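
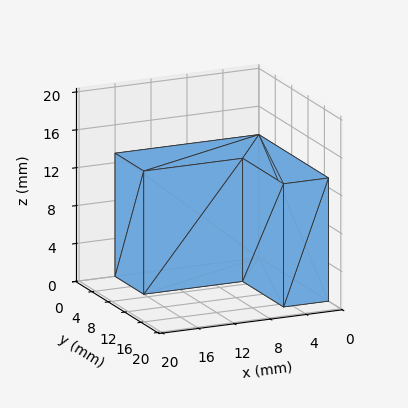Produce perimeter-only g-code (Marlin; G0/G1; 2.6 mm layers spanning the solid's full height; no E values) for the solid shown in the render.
Reading the render: the shape is an L-shaped prism: outer 16 × 17 mm, arm thicknesses ≈ 7 mm (horizontal) and 5 mm (vertical), extruded 13 mm in z (dimensions read to the nearest mm from the axis ticks). For the g-code, the solid's height is divided into equal slices at the stated Δz and each level perimeter traced with G1 moves after a G0 lift.

; perimeter-only toolpath
G21 ; units = mm
G90 ; absolute positioning
G28 ; home
; layer 1
G0 Z2.6
G0 X0.0 Y0.0
G1 X16.0 Y0.0
G1 X16.0 Y7.0
G1 X5.0 Y7.0
G1 X5.0 Y17.0
G1 X0.0 Y17.0
G1 X0.0 Y0.0
; layer 2
G0 Z5.2
G0 X0.0 Y0.0
G1 X16.0 Y0.0
G1 X16.0 Y7.0
G1 X5.0 Y7.0
G1 X5.0 Y17.0
G1 X0.0 Y17.0
G1 X0.0 Y0.0
; layer 3
G0 Z7.8
G0 X0.0 Y0.0
G1 X16.0 Y0.0
G1 X16.0 Y7.0
G1 X5.0 Y7.0
G1 X5.0 Y17.0
G1 X0.0 Y17.0
G1 X0.0 Y0.0
; layer 4
G0 Z10.4
G0 X0.0 Y0.0
G1 X16.0 Y0.0
G1 X16.0 Y7.0
G1 X5.0 Y7.0
G1 X5.0 Y17.0
G1 X0.0 Y17.0
G1 X0.0 Y0.0
; layer 5
G0 Z13.0
G0 X0.0 Y0.0
G1 X16.0 Y0.0
G1 X16.0 Y7.0
G1 X5.0 Y7.0
G1 X5.0 Y17.0
G1 X0.0 Y17.0
G1 X0.0 Y0.0
M2 ; end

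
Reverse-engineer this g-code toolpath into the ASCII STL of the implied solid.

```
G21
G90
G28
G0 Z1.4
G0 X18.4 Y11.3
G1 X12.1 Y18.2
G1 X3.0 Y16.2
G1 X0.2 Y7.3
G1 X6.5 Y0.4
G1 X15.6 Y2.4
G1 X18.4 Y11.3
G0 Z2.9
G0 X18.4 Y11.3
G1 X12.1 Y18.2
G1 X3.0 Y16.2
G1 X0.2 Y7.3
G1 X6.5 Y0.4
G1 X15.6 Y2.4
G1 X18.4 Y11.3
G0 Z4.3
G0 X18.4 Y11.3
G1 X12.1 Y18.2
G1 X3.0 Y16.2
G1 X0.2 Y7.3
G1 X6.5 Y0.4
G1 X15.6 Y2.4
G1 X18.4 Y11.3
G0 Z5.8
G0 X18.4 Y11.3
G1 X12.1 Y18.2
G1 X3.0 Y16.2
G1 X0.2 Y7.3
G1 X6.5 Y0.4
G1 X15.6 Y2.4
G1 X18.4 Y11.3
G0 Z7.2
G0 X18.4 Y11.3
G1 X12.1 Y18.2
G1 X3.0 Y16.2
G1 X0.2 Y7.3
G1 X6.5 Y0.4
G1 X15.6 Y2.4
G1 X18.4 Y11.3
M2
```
solid part
  facet normal 0.0000 0.0000 -1.0000
    outer loop
      vertex 3.0 16.2 0.0
      vertex 12.1 18.2 0.0
      vertex 18.4 11.3 0.0
    endloop
  endfacet
  facet normal 0.0000 0.0000 -1.0000
    outer loop
      vertex 0.2 7.3 0.0
      vertex 3.0 16.2 0.0
      vertex 18.4 11.3 0.0
    endloop
  endfacet
  facet normal 0.0000 0.0000 -1.0000
    outer loop
      vertex 6.5 0.4 0.0
      vertex 0.2 7.3 0.0
      vertex 18.4 11.3 0.0
    endloop
  endfacet
  facet normal 0.0000 0.0000 -1.0000
    outer loop
      vertex 15.6 2.4 0.0
      vertex 6.5 0.4 0.0
      vertex 18.4 11.3 0.0
    endloop
  endfacet
  facet normal 0.0000 0.0000 1.0000
    outer loop
      vertex 18.4 11.3 7.2
      vertex 12.1 18.2 7.2
      vertex 3.0 16.2 7.2
    endloop
  endfacet
  facet normal 0.0000 0.0000 1.0000
    outer loop
      vertex 18.4 11.3 7.2
      vertex 3.0 16.2 7.2
      vertex 0.2 7.3 7.2
    endloop
  endfacet
  facet normal 0.0000 0.0000 1.0000
    outer loop
      vertex 18.4 11.3 7.2
      vertex 0.2 7.3 7.2
      vertex 6.5 0.4 7.2
    endloop
  endfacet
  facet normal 0.0000 0.0000 1.0000
    outer loop
      vertex 18.4 11.3 7.2
      vertex 6.5 0.4 7.2
      vertex 15.6 2.4 7.2
    endloop
  endfacet
  facet normal 0.7385 0.6743 0.0000
    outer loop
      vertex 18.4 11.3 0.0
      vertex 12.1 18.2 0.0
      vertex 12.1 18.2 7.2
    endloop
  endfacet
  facet normal 0.7385 0.6743 0.0000
    outer loop
      vertex 18.4 11.3 0.0
      vertex 12.1 18.2 7.2
      vertex 18.4 11.3 7.2
    endloop
  endfacet
  facet normal -0.2147 0.9767 0.0000
    outer loop
      vertex 12.1 18.2 0.0
      vertex 3.0 16.2 0.0
      vertex 3.0 16.2 7.2
    endloop
  endfacet
  facet normal -0.2147 0.9767 0.0000
    outer loop
      vertex 12.1 18.2 0.0
      vertex 3.0 16.2 7.2
      vertex 12.1 18.2 7.2
    endloop
  endfacet
  facet normal -0.9539 0.3001 0.0000
    outer loop
      vertex 3.0 16.2 0.0
      vertex 0.2 7.3 0.0
      vertex 0.2 7.3 7.2
    endloop
  endfacet
  facet normal -0.9539 0.3001 0.0000
    outer loop
      vertex 3.0 16.2 0.0
      vertex 0.2 7.3 7.2
      vertex 3.0 16.2 7.2
    endloop
  endfacet
  facet normal -0.7385 -0.6743 0.0000
    outer loop
      vertex 0.2 7.3 0.0
      vertex 6.5 0.4 0.0
      vertex 6.5 0.4 7.2
    endloop
  endfacet
  facet normal -0.7385 -0.6743 0.0000
    outer loop
      vertex 0.2 7.3 0.0
      vertex 6.5 0.4 7.2
      vertex 0.2 7.3 7.2
    endloop
  endfacet
  facet normal 0.2147 -0.9767 0.0000
    outer loop
      vertex 6.5 0.4 0.0
      vertex 15.6 2.4 0.0
      vertex 15.6 2.4 7.2
    endloop
  endfacet
  facet normal 0.2147 -0.9767 0.0000
    outer loop
      vertex 6.5 0.4 0.0
      vertex 15.6 2.4 7.2
      vertex 6.5 0.4 7.2
    endloop
  endfacet
  facet normal 0.9539 -0.3001 0.0000
    outer loop
      vertex 15.6 2.4 0.0
      vertex 18.4 11.3 0.0
      vertex 18.4 11.3 7.2
    endloop
  endfacet
  facet normal 0.9539 -0.3001 0.0000
    outer loop
      vertex 15.6 2.4 0.0
      vertex 18.4 11.3 7.2
      vertex 15.6 2.4 7.2
    endloop
  endfacet
endsolid part

The G0 Z moves step by Δz≈1.4 mm. Every layer's G1 loop is the same polygon, so the solid is a straight extrusion of it from z=0 to z≈7.2. Closing with flat bottom and top caps and triangulating gives 20 facets — a regular 6-sided prism (a cylinder approximated with 6 flat sides), circumscribed radius ≈ 9.3 mm, height ≈ 7.2 mm.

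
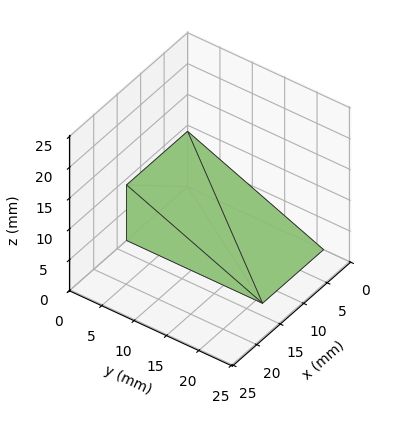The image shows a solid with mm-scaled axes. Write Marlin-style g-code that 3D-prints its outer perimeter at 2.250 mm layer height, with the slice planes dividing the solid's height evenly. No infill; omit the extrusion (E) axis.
Reading the render: the shape is a wedge (ramp): 13 × 21 mm base, rising to 9 mm along the y=0 edge and sloping linearly to z=0 at y=21 (dimensions read to the nearest mm from the axis ticks). For the g-code, the solid's height is divided into equal slices at the stated Δz and each level perimeter traced with G1 moves after a G0 lift.

; perimeter-only toolpath
G21 ; units = mm
G90 ; absolute positioning
G28 ; home
; layer 1
G0 Z2.250
G0 X0.000 Y0.000
G1 X13.000 Y0.000
G1 X13.000 Y15.750
G1 X0.000 Y15.750
G1 X0.000 Y0.000
; layer 2
G0 Z4.500
G0 X0.000 Y0.000
G1 X13.000 Y0.000
G1 X13.000 Y10.500
G1 X0.000 Y10.500
G1 X0.000 Y0.000
; layer 3
G0 Z6.750
G0 X0.000 Y0.000
G1 X13.000 Y0.000
G1 X13.000 Y5.250
G1 X0.000 Y5.250
G1 X0.000 Y0.000
M2 ; end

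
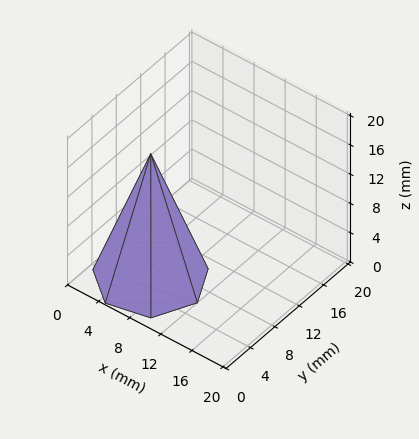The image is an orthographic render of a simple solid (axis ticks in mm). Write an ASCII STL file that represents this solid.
Reading the render: the shape is a regular 7-sided pyramid, base circumscribed radius ≈ 6 mm, apex at z ≈ 17 mm (dimensions read to the nearest mm from the axis ticks). For the STL, each face is triangulated and given an outward normal.

solid part
  facet normal 0.0000 0.0000 -1.0000
    outer loop
      vertex 4.7 11.8 0.0
      vertex 9.7 10.7 0.0
      vertex 12.0 6.0 0.0
    endloop
  endfacet
  facet normal 0.0000 0.0000 -1.0000
    outer loop
      vertex 0.6 8.6 0.0
      vertex 4.7 11.8 0.0
      vertex 12.0 6.0 0.0
    endloop
  endfacet
  facet normal 0.0000 0.0000 -1.0000
    outer loop
      vertex 0.6 3.4 0.0
      vertex 0.6 8.6 0.0
      vertex 12.0 6.0 0.0
    endloop
  endfacet
  facet normal 0.0000 0.0000 -1.0000
    outer loop
      vertex 4.7 0.2 0.0
      vertex 0.6 3.4 0.0
      vertex 12.0 6.0 0.0
    endloop
  endfacet
  facet normal 0.0000 0.0000 -1.0000
    outer loop
      vertex 9.7 1.3 0.0
      vertex 4.7 0.2 0.0
      vertex 12.0 6.0 0.0
    endloop
  endfacet
  facet normal 0.8562 0.4190 0.3022
    outer loop
      vertex 12.0 6.0 0.0
      vertex 9.7 10.7 0.0
      vertex 6.0 6.0 17.0
    endloop
  endfacet
  facet normal 0.2048 0.9310 0.3020
    outer loop
      vertex 9.7 10.7 0.0
      vertex 4.7 11.8 0.0
      vertex 6.0 6.0 17.0
    endloop
  endfacet
  facet normal -0.5867 0.7517 0.3013
    outer loop
      vertex 4.7 11.8 0.0
      vertex 0.6 8.6 0.0
      vertex 6.0 6.0 17.0
    endloop
  endfacet
  facet normal -0.9531 0.0000 0.3027
    outer loop
      vertex 0.6 8.6 0.0
      vertex 0.6 3.4 0.0
      vertex 6.0 6.0 17.0
    endloop
  endfacet
  facet normal -0.5867 -0.7517 0.3013
    outer loop
      vertex 0.6 3.4 0.0
      vertex 4.7 0.2 0.0
      vertex 6.0 6.0 17.0
    endloop
  endfacet
  facet normal 0.2048 -0.9310 0.3020
    outer loop
      vertex 4.7 0.2 0.0
      vertex 9.7 1.3 0.0
      vertex 6.0 6.0 17.0
    endloop
  endfacet
  facet normal 0.8562 -0.4190 0.3022
    outer loop
      vertex 9.7 1.3 0.0
      vertex 12.0 6.0 0.0
      vertex 6.0 6.0 17.0
    endloop
  endfacet
endsolid part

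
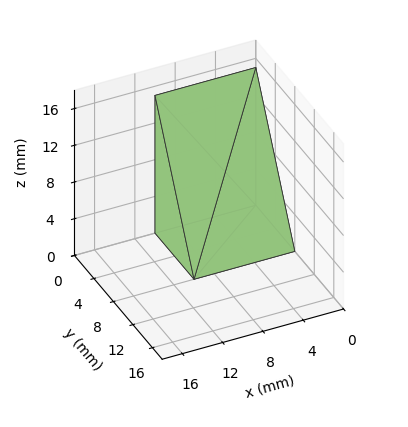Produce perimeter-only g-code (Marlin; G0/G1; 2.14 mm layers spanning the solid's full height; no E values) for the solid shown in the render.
Reading the render: the shape is a wedge (ramp): 10 × 8 mm base, rising to 15 mm along the y=0 edge and sloping linearly to z=0 at y=8 (dimensions read to the nearest mm from the axis ticks). For the g-code, the solid's height is divided into equal slices at the stated Δz and each level perimeter traced with G1 moves after a G0 lift.

; perimeter-only toolpath
G21 ; units = mm
G90 ; absolute positioning
G28 ; home
; layer 1
G0 Z2.14
G0 X0.00 Y0.00
G1 X10.00 Y0.00
G1 X10.00 Y6.86
G1 X0.00 Y6.86
G1 X0.00 Y0.00
; layer 2
G0 Z4.29
G0 X0.00 Y0.00
G1 X10.00 Y0.00
G1 X10.00 Y5.71
G1 X0.00 Y5.71
G1 X0.00 Y0.00
; layer 3
G0 Z6.43
G0 X0.00 Y0.00
G1 X10.00 Y0.00
G1 X10.00 Y4.57
G1 X0.00 Y4.57
G1 X0.00 Y0.00
; layer 4
G0 Z8.57
G0 X0.00 Y0.00
G1 X10.00 Y0.00
G1 X10.00 Y3.43
G1 X0.00 Y3.43
G1 X0.00 Y0.00
; layer 5
G0 Z10.71
G0 X0.00 Y0.00
G1 X10.00 Y0.00
G1 X10.00 Y2.29
G1 X0.00 Y2.29
G1 X0.00 Y0.00
; layer 6
G0 Z12.86
G0 X0.00 Y0.00
G1 X10.00 Y0.00
G1 X10.00 Y1.14
G1 X0.00 Y1.14
G1 X0.00 Y0.00
M2 ; end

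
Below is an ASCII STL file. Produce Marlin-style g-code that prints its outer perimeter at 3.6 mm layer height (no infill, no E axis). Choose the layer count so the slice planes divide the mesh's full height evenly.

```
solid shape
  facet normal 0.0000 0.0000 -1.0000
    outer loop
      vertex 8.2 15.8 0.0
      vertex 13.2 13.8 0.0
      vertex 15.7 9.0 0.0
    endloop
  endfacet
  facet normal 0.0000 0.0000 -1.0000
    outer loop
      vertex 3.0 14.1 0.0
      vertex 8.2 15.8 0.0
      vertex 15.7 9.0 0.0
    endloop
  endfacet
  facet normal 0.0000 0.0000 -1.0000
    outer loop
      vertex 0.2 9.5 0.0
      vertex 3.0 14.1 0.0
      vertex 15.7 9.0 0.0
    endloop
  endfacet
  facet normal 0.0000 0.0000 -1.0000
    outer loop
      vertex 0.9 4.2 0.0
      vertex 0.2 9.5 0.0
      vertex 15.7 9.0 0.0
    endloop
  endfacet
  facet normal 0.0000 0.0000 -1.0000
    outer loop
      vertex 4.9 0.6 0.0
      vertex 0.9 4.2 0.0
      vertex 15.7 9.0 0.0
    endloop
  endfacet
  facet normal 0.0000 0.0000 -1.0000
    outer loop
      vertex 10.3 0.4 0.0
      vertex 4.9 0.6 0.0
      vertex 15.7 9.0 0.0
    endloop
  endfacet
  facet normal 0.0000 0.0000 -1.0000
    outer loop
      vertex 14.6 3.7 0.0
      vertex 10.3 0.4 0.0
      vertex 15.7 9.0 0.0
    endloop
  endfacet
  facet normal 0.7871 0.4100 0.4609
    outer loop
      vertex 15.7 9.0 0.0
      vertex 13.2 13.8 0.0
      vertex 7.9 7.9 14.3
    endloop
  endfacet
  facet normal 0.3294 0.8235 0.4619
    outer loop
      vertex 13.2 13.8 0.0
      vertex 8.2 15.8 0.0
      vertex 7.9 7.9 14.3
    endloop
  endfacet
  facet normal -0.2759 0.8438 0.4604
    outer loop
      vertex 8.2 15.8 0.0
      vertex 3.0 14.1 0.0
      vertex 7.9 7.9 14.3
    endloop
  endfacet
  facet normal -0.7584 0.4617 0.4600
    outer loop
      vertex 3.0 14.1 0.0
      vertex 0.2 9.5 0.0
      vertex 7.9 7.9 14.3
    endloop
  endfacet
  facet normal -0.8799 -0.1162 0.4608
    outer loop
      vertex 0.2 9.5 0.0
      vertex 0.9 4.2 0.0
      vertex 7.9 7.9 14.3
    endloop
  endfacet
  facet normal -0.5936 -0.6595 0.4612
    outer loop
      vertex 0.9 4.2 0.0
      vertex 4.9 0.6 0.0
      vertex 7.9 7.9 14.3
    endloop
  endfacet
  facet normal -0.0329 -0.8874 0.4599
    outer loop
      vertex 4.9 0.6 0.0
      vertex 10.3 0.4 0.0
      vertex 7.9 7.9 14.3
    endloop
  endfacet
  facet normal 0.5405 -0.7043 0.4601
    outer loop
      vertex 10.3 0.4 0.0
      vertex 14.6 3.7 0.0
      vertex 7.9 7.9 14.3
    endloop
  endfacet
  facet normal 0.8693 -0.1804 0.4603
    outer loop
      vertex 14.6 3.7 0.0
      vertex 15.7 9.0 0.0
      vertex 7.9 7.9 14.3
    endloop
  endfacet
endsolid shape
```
; perimeter-only toolpath
G21 ; units = mm
G90 ; absolute positioning
G28 ; home
; layer 1
G0 Z3.6
G0 X13.7 Y8.7
G1 X11.9 Y12.3
G1 X8.1 Y13.8
G1 X4.2 Y12.5
G1 X2.1 Y9.1
G1 X2.7 Y5.1
G1 X5.7 Y2.4
G1 X9.7 Y2.3
G1 X12.9 Y4.8
G1 X13.7 Y8.7
; layer 2
G0 Z7.2
G0 X11.8 Y8.4
G1 X10.6 Y10.9
G1 X8.1 Y11.9
G1 X5.5 Y11.0
G1 X4.0 Y8.7
G1 X4.4 Y6.1
G1 X6.4 Y4.2
G1 X9.1 Y4.2
G1 X11.2 Y5.8
G1 X11.8 Y8.4
; layer 3
G0 Z10.7
G0 X9.8 Y8.2
G1 X9.2 Y9.4
G1 X8.0 Y9.9
G1 X6.7 Y9.4
G1 X6.0 Y8.3
G1 X6.2 Y7.0
G1 X7.2 Y6.1
G1 X8.5 Y6.0
G1 X9.6 Y6.9
G1 X9.8 Y8.2
M2 ; end

The solid is a regular 9-sided pyramid, base circumscribed radius ≈ 7.9 mm, apex at z ≈ 14.3 mm. Slicing at Δz = 3.6 mm — 4 equal slices spanning the solid's height, so layer i sits at z = i·h/4 — gives 3 non-empty perimeters. Each is a 9-segment closed polygon; G0 lifts to the layer z and rapids to the start vertex, then G1 traces the edges. The cross-section shrinks linearly with z (the slice at the apex is degenerate and omitted).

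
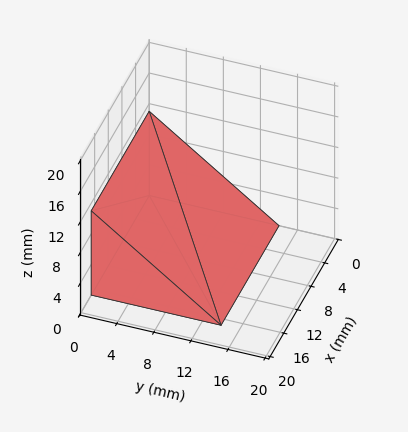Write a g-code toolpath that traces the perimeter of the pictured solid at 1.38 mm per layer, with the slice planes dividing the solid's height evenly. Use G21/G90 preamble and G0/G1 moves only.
Reading the render: the shape is a wedge (ramp): 17 × 14 mm base, rising to 11 mm along the y=0 edge and sloping linearly to z=0 at y=14 (dimensions read to the nearest mm from the axis ticks). For the g-code, the solid's height is divided into equal slices at the stated Δz and each level perimeter traced with G1 moves after a G0 lift.

; perimeter-only toolpath
G21 ; units = mm
G90 ; absolute positioning
G28 ; home
; layer 1
G0 Z1.38
G0 X0.00 Y0.00
G1 X17.00 Y0.00
G1 X17.00 Y12.25
G1 X0.00 Y12.25
G1 X0.00 Y0.00
; layer 2
G0 Z2.75
G0 X0.00 Y0.00
G1 X17.00 Y0.00
G1 X17.00 Y10.50
G1 X0.00 Y10.50
G1 X0.00 Y0.00
; layer 3
G0 Z4.12
G0 X0.00 Y0.00
G1 X17.00 Y0.00
G1 X17.00 Y8.75
G1 X0.00 Y8.75
G1 X0.00 Y0.00
; layer 4
G0 Z5.50
G0 X0.00 Y0.00
G1 X17.00 Y0.00
G1 X17.00 Y7.00
G1 X0.00 Y7.00
G1 X0.00 Y0.00
; layer 5
G0 Z6.88
G0 X0.00 Y0.00
G1 X17.00 Y0.00
G1 X17.00 Y5.25
G1 X0.00 Y5.25
G1 X0.00 Y0.00
; layer 6
G0 Z8.25
G0 X0.00 Y0.00
G1 X17.00 Y0.00
G1 X17.00 Y3.50
G1 X0.00 Y3.50
G1 X0.00 Y0.00
; layer 7
G0 Z9.62
G0 X0.00 Y0.00
G1 X17.00 Y0.00
G1 X17.00 Y1.75
G1 X0.00 Y1.75
G1 X0.00 Y0.00
M2 ; end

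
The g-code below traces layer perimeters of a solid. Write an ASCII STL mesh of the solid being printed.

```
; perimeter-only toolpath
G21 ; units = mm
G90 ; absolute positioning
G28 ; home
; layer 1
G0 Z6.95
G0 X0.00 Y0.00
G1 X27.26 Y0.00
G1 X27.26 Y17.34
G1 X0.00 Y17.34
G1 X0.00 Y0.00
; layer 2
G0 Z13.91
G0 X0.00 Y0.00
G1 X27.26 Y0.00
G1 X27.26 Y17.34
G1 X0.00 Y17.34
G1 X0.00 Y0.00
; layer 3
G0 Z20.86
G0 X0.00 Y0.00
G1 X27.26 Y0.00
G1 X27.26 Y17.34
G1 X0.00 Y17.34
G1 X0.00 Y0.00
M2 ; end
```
solid part
  facet normal 0.0000 0.0000 -1.0000
    outer loop
      vertex 27.26 17.34 0.00
      vertex 27.26 0.00 0.00
      vertex 0.00 0.00 0.00
    endloop
  endfacet
  facet normal 0.0000 0.0000 -1.0000
    outer loop
      vertex 0.00 17.34 0.00
      vertex 27.26 17.34 0.00
      vertex 0.00 0.00 0.00
    endloop
  endfacet
  facet normal 0.0000 0.0000 1.0000
    outer loop
      vertex 0.00 0.00 20.86
      vertex 27.26 0.00 20.86
      vertex 27.26 17.34 20.86
    endloop
  endfacet
  facet normal 0.0000 0.0000 1.0000
    outer loop
      vertex 0.00 0.00 20.86
      vertex 27.26 17.34 20.86
      vertex 0.00 17.34 20.86
    endloop
  endfacet
  facet normal 0.0000 -1.0000 0.0000
    outer loop
      vertex 0.00 0.00 0.00
      vertex 27.26 0.00 0.00
      vertex 27.26 0.00 20.86
    endloop
  endfacet
  facet normal 0.0000 -1.0000 0.0000
    outer loop
      vertex 0.00 0.00 0.00
      vertex 27.26 0.00 20.86
      vertex 0.00 0.00 20.86
    endloop
  endfacet
  facet normal 0.0000 1.0000 0.0000
    outer loop
      vertex 27.26 17.34 20.86
      vertex 27.26 17.34 0.00
      vertex 0.00 17.34 0.00
    endloop
  endfacet
  facet normal 0.0000 1.0000 0.0000
    outer loop
      vertex 0.00 17.34 20.86
      vertex 27.26 17.34 20.86
      vertex 0.00 17.34 0.00
    endloop
  endfacet
  facet normal -1.0000 0.0000 0.0000
    outer loop
      vertex 0.00 17.34 20.86
      vertex 0.00 17.34 0.00
      vertex 0.00 0.00 0.00
    endloop
  endfacet
  facet normal -1.0000 0.0000 0.0000
    outer loop
      vertex 0.00 0.00 20.86
      vertex 0.00 17.34 20.86
      vertex 0.00 0.00 0.00
    endloop
  endfacet
  facet normal 1.0000 0.0000 0.0000
    outer loop
      vertex 27.26 0.00 0.00
      vertex 27.26 17.34 0.00
      vertex 27.26 17.34 20.86
    endloop
  endfacet
  facet normal 1.0000 0.0000 0.0000
    outer loop
      vertex 27.26 0.00 0.00
      vertex 27.26 17.34 20.86
      vertex 27.26 0.00 20.86
    endloop
  endfacet
endsolid part

The G0 Z moves step by Δz≈6.95 mm. Every layer's G1 loop is the same polygon, so the solid is a straight extrusion of it from z=0 to z≈20.9. Closing with flat bottom and top caps and triangulating gives 12 facets — a rectangular box, roughly 27.3 × 17.3 mm footprint and 20.9 mm tall.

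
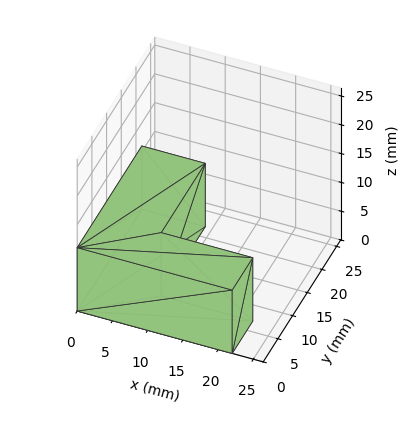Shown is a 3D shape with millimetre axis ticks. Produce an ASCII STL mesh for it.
Reading the render: the shape is an L-shaped prism: outer 22 × 22 mm, arm thicknesses ≈ 7 mm (horizontal) and 9 mm (vertical), extruded 11 mm in z (dimensions read to the nearest mm from the axis ticks). For the STL, each face is triangulated and given an outward normal.

solid part
  facet normal 0.0000 0.0000 -1.0000
    outer loop
      vertex 22.000 7.000 0.000
      vertex 22.000 0.000 0.000
      vertex 0.000 0.000 0.000
    endloop
  endfacet
  facet normal 0.0000 0.0000 -1.0000
    outer loop
      vertex 9.000 7.000 0.000
      vertex 22.000 7.000 0.000
      vertex 0.000 0.000 0.000
    endloop
  endfacet
  facet normal 0.0000 0.0000 -1.0000
    outer loop
      vertex 9.000 22.000 0.000
      vertex 9.000 7.000 0.000
      vertex 0.000 0.000 0.000
    endloop
  endfacet
  facet normal 0.0000 0.0000 -1.0000
    outer loop
      vertex 0.000 22.000 0.000
      vertex 9.000 22.000 0.000
      vertex 0.000 0.000 0.000
    endloop
  endfacet
  facet normal 0.0000 0.0000 1.0000
    outer loop
      vertex 0.000 0.000 11.000
      vertex 22.000 0.000 11.000
      vertex 22.000 7.000 11.000
    endloop
  endfacet
  facet normal 0.0000 0.0000 1.0000
    outer loop
      vertex 0.000 0.000 11.000
      vertex 22.000 7.000 11.000
      vertex 9.000 7.000 11.000
    endloop
  endfacet
  facet normal 0.0000 0.0000 1.0000
    outer loop
      vertex 0.000 0.000 11.000
      vertex 9.000 7.000 11.000
      vertex 9.000 22.000 11.000
    endloop
  endfacet
  facet normal 0.0000 0.0000 1.0000
    outer loop
      vertex 0.000 0.000 11.000
      vertex 9.000 22.000 11.000
      vertex 0.000 22.000 11.000
    endloop
  endfacet
  facet normal 0.0000 -1.0000 0.0000
    outer loop
      vertex 0.000 0.000 0.000
      vertex 22.000 0.000 0.000
      vertex 22.000 0.000 11.000
    endloop
  endfacet
  facet normal 0.0000 -1.0000 0.0000
    outer loop
      vertex 0.000 0.000 0.000
      vertex 22.000 0.000 11.000
      vertex 0.000 0.000 11.000
    endloop
  endfacet
  facet normal 1.0000 0.0000 0.0000
    outer loop
      vertex 22.000 0.000 0.000
      vertex 22.000 7.000 0.000
      vertex 22.000 7.000 11.000
    endloop
  endfacet
  facet normal 1.0000 0.0000 0.0000
    outer loop
      vertex 22.000 0.000 0.000
      vertex 22.000 7.000 11.000
      vertex 22.000 0.000 11.000
    endloop
  endfacet
  facet normal 0.0000 1.0000 0.0000
    outer loop
      vertex 22.000 7.000 0.000
      vertex 9.000 7.000 0.000
      vertex 9.000 7.000 11.000
    endloop
  endfacet
  facet normal 0.0000 1.0000 0.0000
    outer loop
      vertex 22.000 7.000 0.000
      vertex 9.000 7.000 11.000
      vertex 22.000 7.000 11.000
    endloop
  endfacet
  facet normal 1.0000 0.0000 0.0000
    outer loop
      vertex 9.000 7.000 0.000
      vertex 9.000 22.000 0.000
      vertex 9.000 22.000 11.000
    endloop
  endfacet
  facet normal 1.0000 0.0000 0.0000
    outer loop
      vertex 9.000 7.000 0.000
      vertex 9.000 22.000 11.000
      vertex 9.000 7.000 11.000
    endloop
  endfacet
  facet normal 0.0000 1.0000 0.0000
    outer loop
      vertex 9.000 22.000 0.000
      vertex 0.000 22.000 0.000
      vertex 0.000 22.000 11.000
    endloop
  endfacet
  facet normal 0.0000 1.0000 0.0000
    outer loop
      vertex 9.000 22.000 0.000
      vertex 0.000 22.000 11.000
      vertex 9.000 22.000 11.000
    endloop
  endfacet
  facet normal -1.0000 0.0000 0.0000
    outer loop
      vertex 0.000 22.000 0.000
      vertex 0.000 0.000 0.000
      vertex 0.000 0.000 11.000
    endloop
  endfacet
  facet normal -1.0000 0.0000 0.0000
    outer loop
      vertex 0.000 22.000 0.000
      vertex 0.000 0.000 11.000
      vertex 0.000 22.000 11.000
    endloop
  endfacet
endsolid part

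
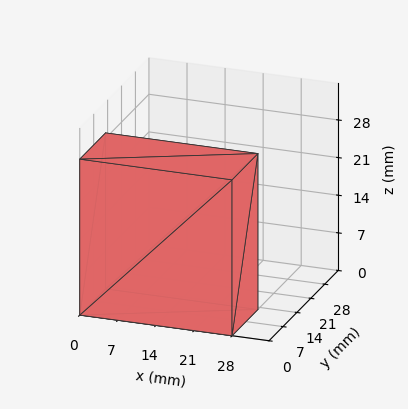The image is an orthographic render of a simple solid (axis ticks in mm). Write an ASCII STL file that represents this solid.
Reading the render: the shape is a rectangular box, roughly 28 × 13 mm footprint and 29 mm tall (dimensions read to the nearest mm from the axis ticks). For the STL, each face is triangulated and given an outward normal.

solid part
  facet normal 0.0000 0.0000 -1.0000
    outer loop
      vertex 28.000 13.000 0.000
      vertex 28.000 0.000 0.000
      vertex 0.000 0.000 0.000
    endloop
  endfacet
  facet normal 0.0000 0.0000 -1.0000
    outer loop
      vertex 0.000 13.000 0.000
      vertex 28.000 13.000 0.000
      vertex 0.000 0.000 0.000
    endloop
  endfacet
  facet normal 0.0000 0.0000 1.0000
    outer loop
      vertex 0.000 0.000 29.000
      vertex 28.000 0.000 29.000
      vertex 28.000 13.000 29.000
    endloop
  endfacet
  facet normal 0.0000 0.0000 1.0000
    outer loop
      vertex 0.000 0.000 29.000
      vertex 28.000 13.000 29.000
      vertex 0.000 13.000 29.000
    endloop
  endfacet
  facet normal 0.0000 -1.0000 0.0000
    outer loop
      vertex 0.000 0.000 0.000
      vertex 28.000 0.000 0.000
      vertex 28.000 0.000 29.000
    endloop
  endfacet
  facet normal 0.0000 -1.0000 0.0000
    outer loop
      vertex 0.000 0.000 0.000
      vertex 28.000 0.000 29.000
      vertex 0.000 0.000 29.000
    endloop
  endfacet
  facet normal 0.0000 1.0000 0.0000
    outer loop
      vertex 28.000 13.000 29.000
      vertex 28.000 13.000 0.000
      vertex 0.000 13.000 0.000
    endloop
  endfacet
  facet normal 0.0000 1.0000 0.0000
    outer loop
      vertex 0.000 13.000 29.000
      vertex 28.000 13.000 29.000
      vertex 0.000 13.000 0.000
    endloop
  endfacet
  facet normal -1.0000 0.0000 0.0000
    outer loop
      vertex 0.000 13.000 29.000
      vertex 0.000 13.000 0.000
      vertex 0.000 0.000 0.000
    endloop
  endfacet
  facet normal -1.0000 0.0000 0.0000
    outer loop
      vertex 0.000 0.000 29.000
      vertex 0.000 13.000 29.000
      vertex 0.000 0.000 0.000
    endloop
  endfacet
  facet normal 1.0000 0.0000 0.0000
    outer loop
      vertex 28.000 0.000 0.000
      vertex 28.000 13.000 0.000
      vertex 28.000 13.000 29.000
    endloop
  endfacet
  facet normal 1.0000 0.0000 0.0000
    outer loop
      vertex 28.000 0.000 0.000
      vertex 28.000 13.000 29.000
      vertex 28.000 0.000 29.000
    endloop
  endfacet
endsolid part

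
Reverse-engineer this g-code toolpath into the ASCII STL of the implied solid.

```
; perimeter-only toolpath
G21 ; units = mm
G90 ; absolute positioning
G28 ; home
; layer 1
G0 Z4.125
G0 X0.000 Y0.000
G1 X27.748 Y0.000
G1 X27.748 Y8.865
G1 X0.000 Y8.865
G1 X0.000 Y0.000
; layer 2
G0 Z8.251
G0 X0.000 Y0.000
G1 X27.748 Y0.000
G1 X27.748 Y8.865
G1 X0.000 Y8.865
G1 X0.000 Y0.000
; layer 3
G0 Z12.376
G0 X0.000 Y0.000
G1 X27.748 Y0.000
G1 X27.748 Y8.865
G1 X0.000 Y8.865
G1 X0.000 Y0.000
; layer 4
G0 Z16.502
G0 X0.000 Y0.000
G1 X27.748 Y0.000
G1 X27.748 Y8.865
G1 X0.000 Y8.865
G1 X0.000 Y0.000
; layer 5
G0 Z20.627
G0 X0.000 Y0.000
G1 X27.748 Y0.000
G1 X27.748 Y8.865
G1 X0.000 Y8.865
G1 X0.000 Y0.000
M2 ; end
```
solid part
  facet normal 0.0000 0.0000 -1.0000
    outer loop
      vertex 27.748 8.865 0.000
      vertex 27.748 0.000 0.000
      vertex 0.000 0.000 0.000
    endloop
  endfacet
  facet normal 0.0000 0.0000 -1.0000
    outer loop
      vertex 0.000 8.865 0.000
      vertex 27.748 8.865 0.000
      vertex 0.000 0.000 0.000
    endloop
  endfacet
  facet normal 0.0000 0.0000 1.0000
    outer loop
      vertex 0.000 0.000 20.627
      vertex 27.748 0.000 20.627
      vertex 27.748 8.865 20.627
    endloop
  endfacet
  facet normal 0.0000 0.0000 1.0000
    outer loop
      vertex 0.000 0.000 20.627
      vertex 27.748 8.865 20.627
      vertex 0.000 8.865 20.627
    endloop
  endfacet
  facet normal 0.0000 -1.0000 0.0000
    outer loop
      vertex 0.000 0.000 0.000
      vertex 27.748 0.000 0.000
      vertex 27.748 0.000 20.627
    endloop
  endfacet
  facet normal 0.0000 -1.0000 0.0000
    outer loop
      vertex 0.000 0.000 0.000
      vertex 27.748 0.000 20.627
      vertex 0.000 0.000 20.627
    endloop
  endfacet
  facet normal 0.0000 1.0000 0.0000
    outer loop
      vertex 27.748 8.865 20.627
      vertex 27.748 8.865 0.000
      vertex 0.000 8.865 0.000
    endloop
  endfacet
  facet normal 0.0000 1.0000 0.0000
    outer loop
      vertex 0.000 8.865 20.627
      vertex 27.748 8.865 20.627
      vertex 0.000 8.865 0.000
    endloop
  endfacet
  facet normal -1.0000 0.0000 0.0000
    outer loop
      vertex 0.000 8.865 20.627
      vertex 0.000 8.865 0.000
      vertex 0.000 0.000 0.000
    endloop
  endfacet
  facet normal -1.0000 0.0000 0.0000
    outer loop
      vertex 0.000 0.000 20.627
      vertex 0.000 8.865 20.627
      vertex 0.000 0.000 0.000
    endloop
  endfacet
  facet normal 1.0000 0.0000 0.0000
    outer loop
      vertex 27.748 0.000 0.000
      vertex 27.748 8.865 0.000
      vertex 27.748 8.865 20.627
    endloop
  endfacet
  facet normal 1.0000 0.0000 0.0000
    outer loop
      vertex 27.748 0.000 0.000
      vertex 27.748 8.865 20.627
      vertex 27.748 0.000 20.627
    endloop
  endfacet
endsolid part

The G0 Z moves step by Δz≈4.125 mm. Every layer's G1 loop is the same polygon, so the solid is a straight extrusion of it from z=0 to z≈20.6. Closing with flat bottom and top caps and triangulating gives 12 facets — a rectangular box, roughly 27.7 × 8.87 mm footprint and 20.6 mm tall.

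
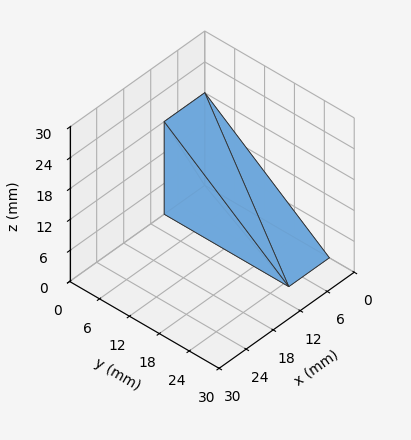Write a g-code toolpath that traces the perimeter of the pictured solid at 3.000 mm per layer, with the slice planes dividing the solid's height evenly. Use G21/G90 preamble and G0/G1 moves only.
Reading the render: the shape is a wedge (ramp): 9 × 25 mm base, rising to 18 mm along the y=0 edge and sloping linearly to z=0 at y=25 (dimensions read to the nearest mm from the axis ticks). For the g-code, the solid's height is divided into equal slices at the stated Δz and each level perimeter traced with G1 moves after a G0 lift.

; perimeter-only toolpath
G21 ; units = mm
G90 ; absolute positioning
G28 ; home
; layer 1
G0 Z3.000
G0 X0.000 Y0.000
G1 X9.000 Y0.000
G1 X9.000 Y20.833
G1 X0.000 Y20.833
G1 X0.000 Y0.000
; layer 2
G0 Z6.000
G0 X0.000 Y0.000
G1 X9.000 Y0.000
G1 X9.000 Y16.667
G1 X0.000 Y16.667
G1 X0.000 Y0.000
; layer 3
G0 Z9.000
G0 X0.000 Y0.000
G1 X9.000 Y0.000
G1 X9.000 Y12.500
G1 X0.000 Y12.500
G1 X0.000 Y0.000
; layer 4
G0 Z12.000
G0 X0.000 Y0.000
G1 X9.000 Y0.000
G1 X9.000 Y8.333
G1 X0.000 Y8.333
G1 X0.000 Y0.000
; layer 5
G0 Z15.000
G0 X0.000 Y0.000
G1 X9.000 Y0.000
G1 X9.000 Y4.167
G1 X0.000 Y4.167
G1 X0.000 Y0.000
M2 ; end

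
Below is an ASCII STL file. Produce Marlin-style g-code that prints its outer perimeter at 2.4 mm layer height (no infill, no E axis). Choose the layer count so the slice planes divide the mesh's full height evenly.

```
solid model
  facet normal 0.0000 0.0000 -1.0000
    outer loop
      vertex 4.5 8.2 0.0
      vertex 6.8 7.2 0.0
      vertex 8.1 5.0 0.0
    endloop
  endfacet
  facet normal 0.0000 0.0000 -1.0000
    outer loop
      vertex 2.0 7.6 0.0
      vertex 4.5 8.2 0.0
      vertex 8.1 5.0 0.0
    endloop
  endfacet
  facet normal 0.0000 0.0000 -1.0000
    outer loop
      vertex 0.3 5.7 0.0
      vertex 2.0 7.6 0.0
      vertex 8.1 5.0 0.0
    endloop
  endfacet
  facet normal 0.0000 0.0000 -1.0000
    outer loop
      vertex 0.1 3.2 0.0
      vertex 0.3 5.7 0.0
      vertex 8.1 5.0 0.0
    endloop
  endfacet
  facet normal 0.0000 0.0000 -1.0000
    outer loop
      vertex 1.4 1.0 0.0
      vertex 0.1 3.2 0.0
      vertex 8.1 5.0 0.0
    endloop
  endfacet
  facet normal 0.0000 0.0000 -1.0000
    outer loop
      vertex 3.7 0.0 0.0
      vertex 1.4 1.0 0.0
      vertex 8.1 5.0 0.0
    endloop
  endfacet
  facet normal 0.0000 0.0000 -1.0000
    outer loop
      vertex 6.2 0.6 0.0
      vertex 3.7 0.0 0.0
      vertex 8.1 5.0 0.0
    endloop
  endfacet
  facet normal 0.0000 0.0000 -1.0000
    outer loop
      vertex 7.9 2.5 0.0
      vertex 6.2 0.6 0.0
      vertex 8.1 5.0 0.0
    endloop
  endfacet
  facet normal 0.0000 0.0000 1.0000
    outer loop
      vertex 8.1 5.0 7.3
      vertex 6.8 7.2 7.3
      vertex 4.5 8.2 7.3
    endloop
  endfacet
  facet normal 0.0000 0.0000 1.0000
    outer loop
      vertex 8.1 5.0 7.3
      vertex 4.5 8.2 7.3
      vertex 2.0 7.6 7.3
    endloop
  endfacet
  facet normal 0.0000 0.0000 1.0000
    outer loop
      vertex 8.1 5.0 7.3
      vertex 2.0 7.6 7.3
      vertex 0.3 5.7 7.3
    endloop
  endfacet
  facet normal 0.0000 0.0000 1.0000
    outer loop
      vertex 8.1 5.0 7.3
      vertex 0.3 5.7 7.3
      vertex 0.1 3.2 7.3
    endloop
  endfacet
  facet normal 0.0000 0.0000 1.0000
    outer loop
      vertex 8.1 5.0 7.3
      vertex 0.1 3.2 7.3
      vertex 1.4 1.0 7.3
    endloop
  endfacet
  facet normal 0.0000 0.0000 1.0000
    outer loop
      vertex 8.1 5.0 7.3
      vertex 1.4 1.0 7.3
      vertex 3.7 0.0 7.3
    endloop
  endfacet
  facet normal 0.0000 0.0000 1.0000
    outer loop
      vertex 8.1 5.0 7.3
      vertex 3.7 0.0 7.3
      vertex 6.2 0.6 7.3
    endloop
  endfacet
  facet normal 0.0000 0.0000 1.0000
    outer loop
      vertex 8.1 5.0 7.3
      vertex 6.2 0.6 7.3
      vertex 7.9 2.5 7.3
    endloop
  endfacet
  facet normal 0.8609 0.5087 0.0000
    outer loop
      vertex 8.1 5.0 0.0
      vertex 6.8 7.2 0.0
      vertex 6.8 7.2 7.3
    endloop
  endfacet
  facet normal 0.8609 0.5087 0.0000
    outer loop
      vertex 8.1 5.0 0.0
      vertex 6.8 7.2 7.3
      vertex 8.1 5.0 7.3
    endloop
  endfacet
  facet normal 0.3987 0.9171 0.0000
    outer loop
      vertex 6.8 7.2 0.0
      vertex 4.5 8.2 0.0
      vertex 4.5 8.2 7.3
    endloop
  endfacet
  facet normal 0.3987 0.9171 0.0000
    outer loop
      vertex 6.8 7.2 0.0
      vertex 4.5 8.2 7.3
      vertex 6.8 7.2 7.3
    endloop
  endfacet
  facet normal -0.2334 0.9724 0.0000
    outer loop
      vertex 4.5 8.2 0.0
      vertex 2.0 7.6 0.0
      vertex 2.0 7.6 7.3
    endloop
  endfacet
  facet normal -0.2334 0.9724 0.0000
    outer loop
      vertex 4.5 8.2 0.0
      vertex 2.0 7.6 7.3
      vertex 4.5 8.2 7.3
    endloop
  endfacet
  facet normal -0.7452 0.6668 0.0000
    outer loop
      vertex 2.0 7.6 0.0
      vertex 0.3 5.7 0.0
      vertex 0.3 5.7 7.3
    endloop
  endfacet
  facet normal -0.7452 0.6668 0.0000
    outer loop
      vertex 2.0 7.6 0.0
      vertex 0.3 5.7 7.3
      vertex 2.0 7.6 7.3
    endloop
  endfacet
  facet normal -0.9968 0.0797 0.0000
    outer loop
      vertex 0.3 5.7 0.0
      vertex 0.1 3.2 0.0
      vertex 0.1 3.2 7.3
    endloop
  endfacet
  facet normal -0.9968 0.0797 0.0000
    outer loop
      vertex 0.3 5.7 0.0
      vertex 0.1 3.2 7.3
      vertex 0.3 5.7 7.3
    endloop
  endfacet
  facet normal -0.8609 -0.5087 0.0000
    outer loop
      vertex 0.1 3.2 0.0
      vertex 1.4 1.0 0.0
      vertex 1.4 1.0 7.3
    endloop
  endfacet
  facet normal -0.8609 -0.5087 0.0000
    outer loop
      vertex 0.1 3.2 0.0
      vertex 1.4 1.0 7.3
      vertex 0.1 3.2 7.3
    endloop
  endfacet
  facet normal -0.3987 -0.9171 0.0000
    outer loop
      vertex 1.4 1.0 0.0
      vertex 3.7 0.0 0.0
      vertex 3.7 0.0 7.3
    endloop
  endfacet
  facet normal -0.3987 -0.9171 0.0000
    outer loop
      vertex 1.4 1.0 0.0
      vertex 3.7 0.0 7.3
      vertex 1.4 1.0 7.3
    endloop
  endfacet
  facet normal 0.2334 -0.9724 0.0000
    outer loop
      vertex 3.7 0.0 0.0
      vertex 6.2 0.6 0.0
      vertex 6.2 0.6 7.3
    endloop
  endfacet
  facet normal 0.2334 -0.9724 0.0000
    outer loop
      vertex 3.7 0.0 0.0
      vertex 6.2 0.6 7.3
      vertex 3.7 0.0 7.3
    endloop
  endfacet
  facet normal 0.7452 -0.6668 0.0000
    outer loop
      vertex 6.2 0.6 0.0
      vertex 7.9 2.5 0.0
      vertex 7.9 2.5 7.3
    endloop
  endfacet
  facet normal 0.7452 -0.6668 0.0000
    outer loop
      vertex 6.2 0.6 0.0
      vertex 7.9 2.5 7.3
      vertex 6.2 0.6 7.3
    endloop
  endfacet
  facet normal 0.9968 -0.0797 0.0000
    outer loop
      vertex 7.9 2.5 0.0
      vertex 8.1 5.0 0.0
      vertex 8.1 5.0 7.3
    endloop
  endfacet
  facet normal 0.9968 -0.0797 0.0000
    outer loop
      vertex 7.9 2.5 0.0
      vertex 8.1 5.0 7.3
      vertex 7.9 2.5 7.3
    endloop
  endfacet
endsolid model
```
; perimeter-only toolpath
G21 ; units = mm
G90 ; absolute positioning
G28 ; home
; layer 1
G0 Z2.4
G0 X8.1 Y5.0
G1 X6.8 Y7.2
G1 X4.5 Y8.2
G1 X2.0 Y7.6
G1 X0.3 Y5.7
G1 X0.1 Y3.2
G1 X1.4 Y1.0
G1 X3.7 Y0.0
G1 X6.2 Y0.6
G1 X7.9 Y2.5
G1 X8.1 Y5.0
; layer 2
G0 Z4.9
G0 X8.1 Y5.0
G1 X6.8 Y7.2
G1 X4.5 Y8.2
G1 X2.0 Y7.6
G1 X0.3 Y5.7
G1 X0.1 Y3.2
G1 X1.4 Y1.0
G1 X3.7 Y0.0
G1 X6.2 Y0.6
G1 X7.9 Y2.5
G1 X8.1 Y5.0
; layer 3
G0 Z7.3
G0 X8.1 Y5.0
G1 X6.8 Y7.2
G1 X4.5 Y8.2
G1 X2.0 Y7.6
G1 X0.3 Y5.7
G1 X0.1 Y3.2
G1 X1.4 Y1.0
G1 X3.7 Y0.0
G1 X6.2 Y0.6
G1 X7.9 Y2.5
G1 X8.1 Y5.0
M2 ; end

The solid is a regular 10-sided prism (a cylinder approximated with 10 flat sides), circumscribed radius ≈ 4.1 mm, height ≈ 7.3 mm. Slicing at Δz = 2.4 mm — 3 equal slices spanning the solid's height, so layer i sits at z = i·h/3 — gives 3 non-empty perimeters. Each is a 10-segment closed polygon; G0 lifts to the layer z and rapids to the start vertex, then G1 traces the edges.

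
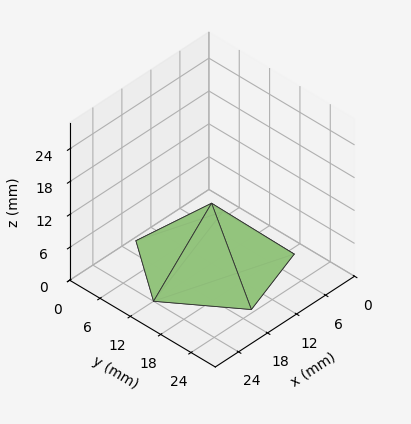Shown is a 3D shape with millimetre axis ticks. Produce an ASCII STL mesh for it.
Reading the render: the shape is a regular 5-sided pyramid, base circumscribed radius ≈ 12 mm, apex at z ≈ 11 mm (dimensions read to the nearest mm from the axis ticks). For the STL, each face is triangulated and given an outward normal.

solid part
  facet normal 0.0000 0.0000 -1.0000
    outer loop
      vertex 2.292 19.053 0.000
      vertex 15.708 23.413 0.000
      vertex 24.000 12.000 0.000
    endloop
  endfacet
  facet normal 0.0000 0.0000 -1.0000
    outer loop
      vertex 2.292 4.947 0.000
      vertex 2.292 19.053 0.000
      vertex 24.000 12.000 0.000
    endloop
  endfacet
  facet normal 0.0000 0.0000 -1.0000
    outer loop
      vertex 15.708 0.587 0.000
      vertex 2.292 4.947 0.000
      vertex 24.000 12.000 0.000
    endloop
  endfacet
  facet normal 0.6066 0.4407 0.6617
    outer loop
      vertex 24.000 12.000 0.000
      vertex 15.708 23.413 0.000
      vertex 12.000 12.000 11.000
    endloop
  endfacet
  facet normal -0.2317 0.7131 0.6617
    outer loop
      vertex 15.708 23.413 0.000
      vertex 2.292 19.053 0.000
      vertex 12.000 12.000 11.000
    endloop
  endfacet
  facet normal -0.7498 0.0000 0.6617
    outer loop
      vertex 2.292 19.053 0.000
      vertex 2.292 4.947 0.000
      vertex 12.000 12.000 11.000
    endloop
  endfacet
  facet normal -0.2317 -0.7131 0.6617
    outer loop
      vertex 2.292 4.947 0.000
      vertex 15.708 0.587 0.000
      vertex 12.000 12.000 11.000
    endloop
  endfacet
  facet normal 0.6066 -0.4407 0.6617
    outer loop
      vertex 15.708 0.587 0.000
      vertex 24.000 12.000 0.000
      vertex 12.000 12.000 11.000
    endloop
  endfacet
endsolid part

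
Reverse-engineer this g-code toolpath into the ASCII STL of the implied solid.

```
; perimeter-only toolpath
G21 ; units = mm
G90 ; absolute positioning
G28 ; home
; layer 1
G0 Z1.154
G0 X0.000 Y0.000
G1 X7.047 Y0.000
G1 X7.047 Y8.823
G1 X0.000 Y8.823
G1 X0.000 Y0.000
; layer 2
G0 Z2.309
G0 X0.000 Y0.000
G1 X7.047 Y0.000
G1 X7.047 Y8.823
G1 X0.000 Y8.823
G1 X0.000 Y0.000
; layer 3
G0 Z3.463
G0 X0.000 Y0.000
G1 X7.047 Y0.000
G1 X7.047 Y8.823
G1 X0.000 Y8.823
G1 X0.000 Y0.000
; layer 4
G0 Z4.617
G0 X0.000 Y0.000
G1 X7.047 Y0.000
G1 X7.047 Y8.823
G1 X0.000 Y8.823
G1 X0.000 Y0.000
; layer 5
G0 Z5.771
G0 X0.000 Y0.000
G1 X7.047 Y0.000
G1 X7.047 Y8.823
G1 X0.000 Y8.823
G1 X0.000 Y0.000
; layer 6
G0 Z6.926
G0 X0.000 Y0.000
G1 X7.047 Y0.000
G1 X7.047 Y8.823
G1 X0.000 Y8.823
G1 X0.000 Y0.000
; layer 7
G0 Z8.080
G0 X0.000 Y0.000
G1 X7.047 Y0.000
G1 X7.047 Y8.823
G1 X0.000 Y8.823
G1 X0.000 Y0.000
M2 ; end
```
solid part
  facet normal 0.0000 0.0000 -1.0000
    outer loop
      vertex 7.047 8.823 0.000
      vertex 7.047 0.000 0.000
      vertex 0.000 0.000 0.000
    endloop
  endfacet
  facet normal 0.0000 0.0000 -1.0000
    outer loop
      vertex 0.000 8.823 0.000
      vertex 7.047 8.823 0.000
      vertex 0.000 0.000 0.000
    endloop
  endfacet
  facet normal 0.0000 0.0000 1.0000
    outer loop
      vertex 0.000 0.000 8.080
      vertex 7.047 0.000 8.080
      vertex 7.047 8.823 8.080
    endloop
  endfacet
  facet normal 0.0000 0.0000 1.0000
    outer loop
      vertex 0.000 0.000 8.080
      vertex 7.047 8.823 8.080
      vertex 0.000 8.823 8.080
    endloop
  endfacet
  facet normal 0.0000 -1.0000 0.0000
    outer loop
      vertex 0.000 0.000 0.000
      vertex 7.047 0.000 0.000
      vertex 7.047 0.000 8.080
    endloop
  endfacet
  facet normal 0.0000 -1.0000 0.0000
    outer loop
      vertex 0.000 0.000 0.000
      vertex 7.047 0.000 8.080
      vertex 0.000 0.000 8.080
    endloop
  endfacet
  facet normal 0.0000 1.0000 0.0000
    outer loop
      vertex 7.047 8.823 8.080
      vertex 7.047 8.823 0.000
      vertex 0.000 8.823 0.000
    endloop
  endfacet
  facet normal 0.0000 1.0000 0.0000
    outer loop
      vertex 0.000 8.823 8.080
      vertex 7.047 8.823 8.080
      vertex 0.000 8.823 0.000
    endloop
  endfacet
  facet normal -1.0000 0.0000 0.0000
    outer loop
      vertex 0.000 8.823 8.080
      vertex 0.000 8.823 0.000
      vertex 0.000 0.000 0.000
    endloop
  endfacet
  facet normal -1.0000 0.0000 0.0000
    outer loop
      vertex 0.000 0.000 8.080
      vertex 0.000 8.823 8.080
      vertex 0.000 0.000 0.000
    endloop
  endfacet
  facet normal 1.0000 0.0000 0.0000
    outer loop
      vertex 7.047 0.000 0.000
      vertex 7.047 8.823 0.000
      vertex 7.047 8.823 8.080
    endloop
  endfacet
  facet normal 1.0000 0.0000 0.0000
    outer loop
      vertex 7.047 0.000 0.000
      vertex 7.047 8.823 8.080
      vertex 7.047 0.000 8.080
    endloop
  endfacet
endsolid part

The G0 Z moves step by Δz≈1.154 mm. Every layer's G1 loop is the same polygon, so the solid is a straight extrusion of it from z=0 to z≈8.08. Closing with flat bottom and top caps and triangulating gives 12 facets — a rectangular box, roughly 7.05 × 8.82 mm footprint and 8.08 mm tall.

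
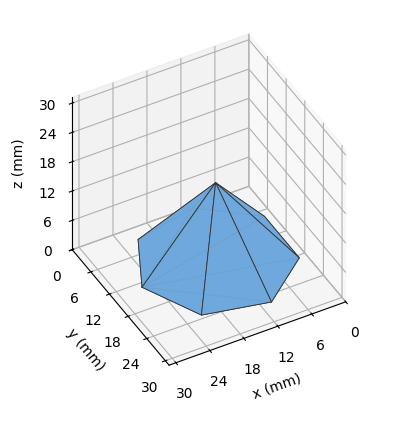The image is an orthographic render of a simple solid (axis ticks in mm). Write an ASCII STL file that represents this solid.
Reading the render: the shape is a regular 7-sided pyramid, base circumscribed radius ≈ 13 mm, apex at z ≈ 16 mm (dimensions read to the nearest mm from the axis ticks). For the STL, each face is triangulated and given an outward normal.

solid part
  facet normal 0.0000 0.0000 -1.0000
    outer loop
      vertex 10.1 25.7 0.0
      vertex 21.1 23.2 0.0
      vertex 26.0 13.0 0.0
    endloop
  endfacet
  facet normal 0.0000 0.0000 -1.0000
    outer loop
      vertex 1.3 18.6 0.0
      vertex 10.1 25.7 0.0
      vertex 26.0 13.0 0.0
    endloop
  endfacet
  facet normal 0.0000 0.0000 -1.0000
    outer loop
      vertex 1.3 7.4 0.0
      vertex 1.3 18.6 0.0
      vertex 26.0 13.0 0.0
    endloop
  endfacet
  facet normal 0.0000 0.0000 -1.0000
    outer loop
      vertex 10.1 0.3 0.0
      vertex 1.3 7.4 0.0
      vertex 26.0 13.0 0.0
    endloop
  endfacet
  facet normal 0.0000 0.0000 -1.0000
    outer loop
      vertex 21.1 2.8 0.0
      vertex 10.1 0.3 0.0
      vertex 26.0 13.0 0.0
    endloop
  endfacet
  facet normal 0.7272 0.3493 0.5909
    outer loop
      vertex 26.0 13.0 0.0
      vertex 21.1 23.2 0.0
      vertex 13.0 13.0 16.0
    endloop
  endfacet
  facet normal 0.1787 0.7862 0.5916
    outer loop
      vertex 21.1 23.2 0.0
      vertex 10.1 25.7 0.0
      vertex 13.0 13.0 16.0
    endloop
  endfacet
  facet normal -0.5068 0.6281 0.5904
    outer loop
      vertex 10.1 25.7 0.0
      vertex 1.3 18.6 0.0
      vertex 13.0 13.0 16.0
    endloop
  endfacet
  facet normal -0.8072 0.0000 0.5903
    outer loop
      vertex 1.3 18.6 0.0
      vertex 1.3 7.4 0.0
      vertex 13.0 13.0 16.0
    endloop
  endfacet
  facet normal -0.5068 -0.6281 0.5904
    outer loop
      vertex 1.3 7.4 0.0
      vertex 10.1 0.3 0.0
      vertex 13.0 13.0 16.0
    endloop
  endfacet
  facet normal 0.1787 -0.7862 0.5916
    outer loop
      vertex 10.1 0.3 0.0
      vertex 21.1 2.8 0.0
      vertex 13.0 13.0 16.0
    endloop
  endfacet
  facet normal 0.7272 -0.3493 0.5909
    outer loop
      vertex 21.1 2.8 0.0
      vertex 26.0 13.0 0.0
      vertex 13.0 13.0 16.0
    endloop
  endfacet
endsolid part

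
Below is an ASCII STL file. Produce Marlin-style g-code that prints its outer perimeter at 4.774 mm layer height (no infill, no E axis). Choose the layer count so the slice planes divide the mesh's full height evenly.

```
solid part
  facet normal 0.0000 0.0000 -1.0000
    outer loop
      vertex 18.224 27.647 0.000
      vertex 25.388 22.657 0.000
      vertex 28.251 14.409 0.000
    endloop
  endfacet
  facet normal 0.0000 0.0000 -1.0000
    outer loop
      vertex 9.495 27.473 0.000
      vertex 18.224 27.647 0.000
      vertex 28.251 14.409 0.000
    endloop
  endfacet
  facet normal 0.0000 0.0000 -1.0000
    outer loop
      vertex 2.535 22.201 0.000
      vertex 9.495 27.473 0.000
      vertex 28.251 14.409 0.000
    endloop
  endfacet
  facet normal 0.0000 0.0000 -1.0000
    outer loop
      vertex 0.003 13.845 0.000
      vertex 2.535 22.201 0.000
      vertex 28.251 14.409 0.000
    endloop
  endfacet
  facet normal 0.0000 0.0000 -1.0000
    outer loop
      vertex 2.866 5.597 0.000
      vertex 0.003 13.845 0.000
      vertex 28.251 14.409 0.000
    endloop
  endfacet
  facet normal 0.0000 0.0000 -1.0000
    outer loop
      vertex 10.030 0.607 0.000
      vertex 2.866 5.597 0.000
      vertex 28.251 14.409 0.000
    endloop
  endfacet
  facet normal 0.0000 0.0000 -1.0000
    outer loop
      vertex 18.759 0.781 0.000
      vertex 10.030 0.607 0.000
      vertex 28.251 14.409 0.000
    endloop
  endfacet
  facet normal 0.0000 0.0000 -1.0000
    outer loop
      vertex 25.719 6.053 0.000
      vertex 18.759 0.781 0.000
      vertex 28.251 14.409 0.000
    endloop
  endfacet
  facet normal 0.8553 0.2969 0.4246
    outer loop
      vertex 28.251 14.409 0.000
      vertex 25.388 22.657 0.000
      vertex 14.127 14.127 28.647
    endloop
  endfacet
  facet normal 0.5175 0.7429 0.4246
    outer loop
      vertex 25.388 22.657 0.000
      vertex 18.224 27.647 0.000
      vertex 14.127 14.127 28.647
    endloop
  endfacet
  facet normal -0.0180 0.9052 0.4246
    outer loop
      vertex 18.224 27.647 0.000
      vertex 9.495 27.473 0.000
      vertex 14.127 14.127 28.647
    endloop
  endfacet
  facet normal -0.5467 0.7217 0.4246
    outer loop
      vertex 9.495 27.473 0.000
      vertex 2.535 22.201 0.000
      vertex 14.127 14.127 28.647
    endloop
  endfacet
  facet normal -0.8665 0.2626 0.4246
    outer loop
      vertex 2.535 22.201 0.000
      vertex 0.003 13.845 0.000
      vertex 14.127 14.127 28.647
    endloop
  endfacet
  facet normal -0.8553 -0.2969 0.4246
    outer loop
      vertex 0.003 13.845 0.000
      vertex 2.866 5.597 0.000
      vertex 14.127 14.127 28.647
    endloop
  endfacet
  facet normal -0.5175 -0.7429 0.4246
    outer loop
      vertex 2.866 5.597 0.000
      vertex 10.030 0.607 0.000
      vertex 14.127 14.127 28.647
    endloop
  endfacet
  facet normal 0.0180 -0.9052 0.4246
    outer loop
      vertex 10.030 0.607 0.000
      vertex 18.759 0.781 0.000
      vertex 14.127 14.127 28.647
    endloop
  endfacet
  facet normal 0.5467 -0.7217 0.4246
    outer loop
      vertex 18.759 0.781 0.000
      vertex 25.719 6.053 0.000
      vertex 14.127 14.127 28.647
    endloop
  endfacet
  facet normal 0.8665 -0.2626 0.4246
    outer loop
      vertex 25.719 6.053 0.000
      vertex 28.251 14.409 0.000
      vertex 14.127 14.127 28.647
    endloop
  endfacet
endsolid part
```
; perimeter-only toolpath
G21 ; units = mm
G90 ; absolute positioning
G28 ; home
; layer 1
G0 Z4.774
G0 X25.897 Y14.362
G1 X23.511 Y21.235
G1 X17.541 Y25.394
G1 X10.267 Y25.249
G1 X4.467 Y20.855
G1 X2.357 Y13.892
G1 X4.743 Y7.019
G1 X10.713 Y2.860
G1 X17.987 Y3.005
G1 X23.787 Y7.399
G1 X25.897 Y14.362
; layer 2
G0 Z9.549
G0 X23.543 Y14.315
G1 X21.634 Y19.814
G1 X16.858 Y23.140
G1 X11.039 Y23.024
G1 X6.399 Y19.510
G1 X4.711 Y13.939
G1 X6.620 Y8.440
G1 X11.396 Y5.114
G1 X17.215 Y5.230
G1 X21.855 Y8.744
G1 X23.543 Y14.315
; layer 3
G0 Z14.323
G0 X21.189 Y14.268
G1 X19.758 Y18.392
G1 X16.175 Y20.887
G1 X11.811 Y20.800
G1 X8.331 Y18.164
G1 X7.065 Y13.986
G1 X8.497 Y9.862
G1 X12.079 Y7.367
G1 X16.443 Y7.454
G1 X19.923 Y10.090
G1 X21.189 Y14.268
; layer 4
G0 Z19.098
G0 X18.835 Y14.221
G1 X17.881 Y16.970
G1 X15.493 Y18.634
G1 X12.583 Y18.576
G1 X10.263 Y16.818
G1 X9.419 Y14.033
G1 X10.373 Y11.284
G1 X12.761 Y9.620
G1 X15.671 Y9.678
G1 X17.991 Y11.436
G1 X18.835 Y14.221
; layer 5
G0 Z23.872
G0 X16.481 Y14.174
G1 X16.004 Y15.549
G1 X14.810 Y16.380
G1 X13.355 Y16.351
G1 X12.195 Y15.473
G1 X11.773 Y14.080
G1 X12.250 Y12.705
G1 X13.444 Y11.874
G1 X14.899 Y11.903
G1 X16.059 Y12.781
G1 X16.481 Y14.174
M2 ; end

The solid is a regular 10-sided pyramid, base circumscribed radius ≈ 14.1 mm, apex at z ≈ 28.6 mm. Slicing at Δz = 4.774 mm — 6 equal slices spanning the solid's height, so layer i sits at z = i·h/6 — gives 5 non-empty perimeters. Each is a 10-segment closed polygon; G0 lifts to the layer z and rapids to the start vertex, then G1 traces the edges. The cross-section shrinks linearly with z (the slice at the apex is degenerate and omitted).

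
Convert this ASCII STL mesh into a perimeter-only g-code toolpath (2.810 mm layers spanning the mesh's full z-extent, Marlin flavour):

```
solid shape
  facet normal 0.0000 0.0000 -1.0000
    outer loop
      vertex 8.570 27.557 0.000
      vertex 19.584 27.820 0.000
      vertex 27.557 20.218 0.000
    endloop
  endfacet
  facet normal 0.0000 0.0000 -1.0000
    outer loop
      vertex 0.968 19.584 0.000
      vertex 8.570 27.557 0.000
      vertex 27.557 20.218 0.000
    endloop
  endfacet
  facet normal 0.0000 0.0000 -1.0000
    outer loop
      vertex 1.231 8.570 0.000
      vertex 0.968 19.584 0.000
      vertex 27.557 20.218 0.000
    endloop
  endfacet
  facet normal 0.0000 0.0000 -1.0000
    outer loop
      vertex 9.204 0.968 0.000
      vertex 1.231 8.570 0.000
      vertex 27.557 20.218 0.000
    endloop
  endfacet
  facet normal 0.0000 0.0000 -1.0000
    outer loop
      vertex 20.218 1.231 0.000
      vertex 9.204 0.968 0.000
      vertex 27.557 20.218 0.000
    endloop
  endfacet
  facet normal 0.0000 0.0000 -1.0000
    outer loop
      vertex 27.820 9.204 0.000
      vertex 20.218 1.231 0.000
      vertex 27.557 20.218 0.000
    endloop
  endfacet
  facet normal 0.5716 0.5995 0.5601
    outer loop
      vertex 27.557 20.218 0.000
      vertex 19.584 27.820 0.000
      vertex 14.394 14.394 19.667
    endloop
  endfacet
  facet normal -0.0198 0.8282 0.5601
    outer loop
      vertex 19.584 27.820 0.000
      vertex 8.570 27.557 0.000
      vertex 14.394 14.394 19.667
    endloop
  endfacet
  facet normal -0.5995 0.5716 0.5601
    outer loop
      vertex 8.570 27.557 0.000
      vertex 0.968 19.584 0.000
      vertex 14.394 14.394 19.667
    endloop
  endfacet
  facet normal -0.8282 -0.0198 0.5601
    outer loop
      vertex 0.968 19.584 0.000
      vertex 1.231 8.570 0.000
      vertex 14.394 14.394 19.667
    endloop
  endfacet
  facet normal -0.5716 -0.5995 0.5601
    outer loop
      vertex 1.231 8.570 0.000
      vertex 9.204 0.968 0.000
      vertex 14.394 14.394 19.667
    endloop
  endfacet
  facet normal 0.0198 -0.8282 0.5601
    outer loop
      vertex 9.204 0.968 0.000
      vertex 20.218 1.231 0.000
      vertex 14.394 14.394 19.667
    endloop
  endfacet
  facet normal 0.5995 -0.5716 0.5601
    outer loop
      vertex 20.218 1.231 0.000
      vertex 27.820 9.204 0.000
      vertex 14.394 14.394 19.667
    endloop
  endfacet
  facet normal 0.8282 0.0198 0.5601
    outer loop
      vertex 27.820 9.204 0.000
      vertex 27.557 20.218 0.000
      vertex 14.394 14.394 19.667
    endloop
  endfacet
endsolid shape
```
; perimeter-only toolpath
G21 ; units = mm
G90 ; absolute positioning
G28 ; home
; layer 1
G0 Z2.810
G0 X25.677 Y19.386
G1 X18.843 Y25.902
G1 X9.402 Y25.677
G1 X2.886 Y18.843
G1 X3.111 Y9.402
G1 X9.945 Y2.886
G1 X19.386 Y3.111
G1 X25.902 Y9.945
G1 X25.677 Y19.386
; layer 2
G0 Z5.619
G0 X23.796 Y18.554
G1 X18.101 Y23.984
G1 X10.234 Y23.796
G1 X4.804 Y18.101
G1 X4.992 Y10.234
G1 X10.687 Y4.804
G1 X18.554 Y4.992
G1 X23.984 Y10.687
G1 X23.796 Y18.554
; layer 3
G0 Z8.429
G0 X21.916 Y17.722
G1 X17.360 Y22.066
G1 X11.066 Y21.916
G1 X6.722 Y17.360
G1 X6.872 Y11.066
G1 X11.428 Y6.722
G1 X17.722 Y6.872
G1 X22.066 Y11.428
G1 X21.916 Y17.722
; layer 4
G0 Z11.238
G0 X20.035 Y16.890
G1 X16.618 Y20.148
G1 X11.898 Y20.035
G1 X8.640 Y16.618
G1 X8.753 Y11.898
G1 X12.170 Y8.640
G1 X16.890 Y8.753
G1 X20.148 Y12.170
G1 X20.035 Y16.890
; layer 5
G0 Z14.048
G0 X18.155 Y16.058
G1 X15.877 Y18.230
G1 X12.730 Y18.155
G1 X10.558 Y15.877
G1 X10.633 Y12.730
G1 X12.911 Y10.558
G1 X16.058 Y10.633
G1 X18.230 Y12.911
G1 X18.155 Y16.058
; layer 6
G0 Z16.857
G0 X16.274 Y15.226
G1 X15.135 Y16.312
G1 X13.562 Y16.274
G1 X12.476 Y15.135
G1 X12.514 Y13.562
G1 X13.653 Y12.476
G1 X15.226 Y12.514
G1 X16.312 Y13.653
G1 X16.274 Y15.226
M2 ; end

The solid is a regular 8-sided pyramid, base circumscribed radius ≈ 14.4 mm, apex at z ≈ 19.7 mm. Slicing at Δz = 2.810 mm — 7 equal slices spanning the solid's height, so layer i sits at z = i·h/7 — gives 6 non-empty perimeters. Each is a 8-segment closed polygon; G0 lifts to the layer z and rapids to the start vertex, then G1 traces the edges. The cross-section shrinks linearly with z (the slice at the apex is degenerate and omitted).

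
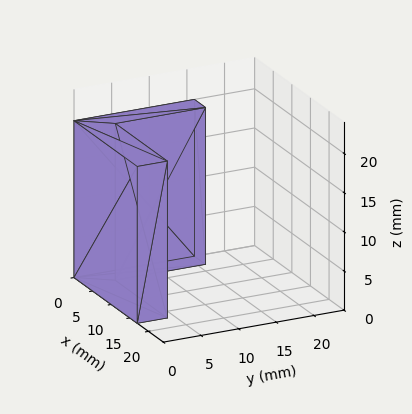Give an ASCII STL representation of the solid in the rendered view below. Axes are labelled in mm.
Reading the render: the shape is an L-shaped prism: outer 17 × 16 mm, arm thicknesses ≈ 4 mm (horizontal) and 3 mm (vertical), extruded 20 mm in z (dimensions read to the nearest mm from the axis ticks). For the STL, each face is triangulated and given an outward normal.

solid part
  facet normal 0.0000 0.0000 -1.0000
    outer loop
      vertex 17.0 4.0 0.0
      vertex 17.0 0.0 0.0
      vertex 0.0 0.0 0.0
    endloop
  endfacet
  facet normal 0.0000 0.0000 -1.0000
    outer loop
      vertex 3.0 4.0 0.0
      vertex 17.0 4.0 0.0
      vertex 0.0 0.0 0.0
    endloop
  endfacet
  facet normal 0.0000 0.0000 -1.0000
    outer loop
      vertex 3.0 16.0 0.0
      vertex 3.0 4.0 0.0
      vertex 0.0 0.0 0.0
    endloop
  endfacet
  facet normal 0.0000 0.0000 -1.0000
    outer loop
      vertex 0.0 16.0 0.0
      vertex 3.0 16.0 0.0
      vertex 0.0 0.0 0.0
    endloop
  endfacet
  facet normal 0.0000 0.0000 1.0000
    outer loop
      vertex 0.0 0.0 20.0
      vertex 17.0 0.0 20.0
      vertex 17.0 4.0 20.0
    endloop
  endfacet
  facet normal 0.0000 0.0000 1.0000
    outer loop
      vertex 0.0 0.0 20.0
      vertex 17.0 4.0 20.0
      vertex 3.0 4.0 20.0
    endloop
  endfacet
  facet normal 0.0000 0.0000 1.0000
    outer loop
      vertex 0.0 0.0 20.0
      vertex 3.0 4.0 20.0
      vertex 3.0 16.0 20.0
    endloop
  endfacet
  facet normal 0.0000 0.0000 1.0000
    outer loop
      vertex 0.0 0.0 20.0
      vertex 3.0 16.0 20.0
      vertex 0.0 16.0 20.0
    endloop
  endfacet
  facet normal 0.0000 -1.0000 0.0000
    outer loop
      vertex 0.0 0.0 0.0
      vertex 17.0 0.0 0.0
      vertex 17.0 0.0 20.0
    endloop
  endfacet
  facet normal 0.0000 -1.0000 0.0000
    outer loop
      vertex 0.0 0.0 0.0
      vertex 17.0 0.0 20.0
      vertex 0.0 0.0 20.0
    endloop
  endfacet
  facet normal 1.0000 0.0000 0.0000
    outer loop
      vertex 17.0 0.0 0.0
      vertex 17.0 4.0 0.0
      vertex 17.0 4.0 20.0
    endloop
  endfacet
  facet normal 1.0000 0.0000 0.0000
    outer loop
      vertex 17.0 0.0 0.0
      vertex 17.0 4.0 20.0
      vertex 17.0 0.0 20.0
    endloop
  endfacet
  facet normal 0.0000 1.0000 0.0000
    outer loop
      vertex 17.0 4.0 0.0
      vertex 3.0 4.0 0.0
      vertex 3.0 4.0 20.0
    endloop
  endfacet
  facet normal 0.0000 1.0000 0.0000
    outer loop
      vertex 17.0 4.0 0.0
      vertex 3.0 4.0 20.0
      vertex 17.0 4.0 20.0
    endloop
  endfacet
  facet normal 1.0000 0.0000 0.0000
    outer loop
      vertex 3.0 4.0 0.0
      vertex 3.0 16.0 0.0
      vertex 3.0 16.0 20.0
    endloop
  endfacet
  facet normal 1.0000 0.0000 0.0000
    outer loop
      vertex 3.0 4.0 0.0
      vertex 3.0 16.0 20.0
      vertex 3.0 4.0 20.0
    endloop
  endfacet
  facet normal 0.0000 1.0000 0.0000
    outer loop
      vertex 3.0 16.0 0.0
      vertex 0.0 16.0 0.0
      vertex 0.0 16.0 20.0
    endloop
  endfacet
  facet normal 0.0000 1.0000 0.0000
    outer loop
      vertex 3.0 16.0 0.0
      vertex 0.0 16.0 20.0
      vertex 3.0 16.0 20.0
    endloop
  endfacet
  facet normal -1.0000 0.0000 0.0000
    outer loop
      vertex 0.0 16.0 0.0
      vertex 0.0 0.0 0.0
      vertex 0.0 0.0 20.0
    endloop
  endfacet
  facet normal -1.0000 0.0000 0.0000
    outer loop
      vertex 0.0 16.0 0.0
      vertex 0.0 0.0 20.0
      vertex 0.0 16.0 20.0
    endloop
  endfacet
endsolid part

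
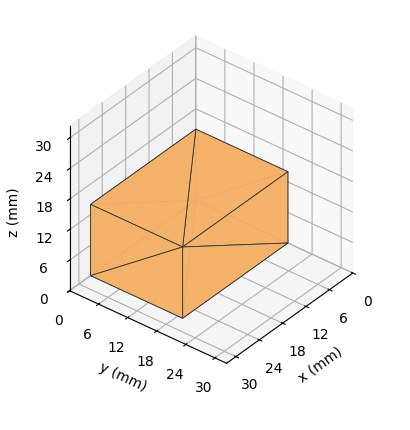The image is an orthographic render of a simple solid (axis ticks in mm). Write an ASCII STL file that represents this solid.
Reading the render: the shape is a rectangular box, roughly 27 × 19 mm footprint and 14 mm tall (dimensions read to the nearest mm from the axis ticks). For the STL, each face is triangulated and given an outward normal.

solid part
  facet normal 0.0000 0.0000 -1.0000
    outer loop
      vertex 27.00 19.00 0.00
      vertex 27.00 0.00 0.00
      vertex 0.00 0.00 0.00
    endloop
  endfacet
  facet normal 0.0000 0.0000 -1.0000
    outer loop
      vertex 0.00 19.00 0.00
      vertex 27.00 19.00 0.00
      vertex 0.00 0.00 0.00
    endloop
  endfacet
  facet normal 0.0000 0.0000 1.0000
    outer loop
      vertex 0.00 0.00 14.00
      vertex 27.00 0.00 14.00
      vertex 27.00 19.00 14.00
    endloop
  endfacet
  facet normal 0.0000 0.0000 1.0000
    outer loop
      vertex 0.00 0.00 14.00
      vertex 27.00 19.00 14.00
      vertex 0.00 19.00 14.00
    endloop
  endfacet
  facet normal 0.0000 -1.0000 0.0000
    outer loop
      vertex 0.00 0.00 0.00
      vertex 27.00 0.00 0.00
      vertex 27.00 0.00 14.00
    endloop
  endfacet
  facet normal 0.0000 -1.0000 0.0000
    outer loop
      vertex 0.00 0.00 0.00
      vertex 27.00 0.00 14.00
      vertex 0.00 0.00 14.00
    endloop
  endfacet
  facet normal 0.0000 1.0000 0.0000
    outer loop
      vertex 27.00 19.00 14.00
      vertex 27.00 19.00 0.00
      vertex 0.00 19.00 0.00
    endloop
  endfacet
  facet normal 0.0000 1.0000 0.0000
    outer loop
      vertex 0.00 19.00 14.00
      vertex 27.00 19.00 14.00
      vertex 0.00 19.00 0.00
    endloop
  endfacet
  facet normal -1.0000 0.0000 0.0000
    outer loop
      vertex 0.00 19.00 14.00
      vertex 0.00 19.00 0.00
      vertex 0.00 0.00 0.00
    endloop
  endfacet
  facet normal -1.0000 0.0000 0.0000
    outer loop
      vertex 0.00 0.00 14.00
      vertex 0.00 19.00 14.00
      vertex 0.00 0.00 0.00
    endloop
  endfacet
  facet normal 1.0000 0.0000 0.0000
    outer loop
      vertex 27.00 0.00 0.00
      vertex 27.00 19.00 0.00
      vertex 27.00 19.00 14.00
    endloop
  endfacet
  facet normal 1.0000 0.0000 0.0000
    outer loop
      vertex 27.00 0.00 0.00
      vertex 27.00 19.00 14.00
      vertex 27.00 0.00 14.00
    endloop
  endfacet
endsolid part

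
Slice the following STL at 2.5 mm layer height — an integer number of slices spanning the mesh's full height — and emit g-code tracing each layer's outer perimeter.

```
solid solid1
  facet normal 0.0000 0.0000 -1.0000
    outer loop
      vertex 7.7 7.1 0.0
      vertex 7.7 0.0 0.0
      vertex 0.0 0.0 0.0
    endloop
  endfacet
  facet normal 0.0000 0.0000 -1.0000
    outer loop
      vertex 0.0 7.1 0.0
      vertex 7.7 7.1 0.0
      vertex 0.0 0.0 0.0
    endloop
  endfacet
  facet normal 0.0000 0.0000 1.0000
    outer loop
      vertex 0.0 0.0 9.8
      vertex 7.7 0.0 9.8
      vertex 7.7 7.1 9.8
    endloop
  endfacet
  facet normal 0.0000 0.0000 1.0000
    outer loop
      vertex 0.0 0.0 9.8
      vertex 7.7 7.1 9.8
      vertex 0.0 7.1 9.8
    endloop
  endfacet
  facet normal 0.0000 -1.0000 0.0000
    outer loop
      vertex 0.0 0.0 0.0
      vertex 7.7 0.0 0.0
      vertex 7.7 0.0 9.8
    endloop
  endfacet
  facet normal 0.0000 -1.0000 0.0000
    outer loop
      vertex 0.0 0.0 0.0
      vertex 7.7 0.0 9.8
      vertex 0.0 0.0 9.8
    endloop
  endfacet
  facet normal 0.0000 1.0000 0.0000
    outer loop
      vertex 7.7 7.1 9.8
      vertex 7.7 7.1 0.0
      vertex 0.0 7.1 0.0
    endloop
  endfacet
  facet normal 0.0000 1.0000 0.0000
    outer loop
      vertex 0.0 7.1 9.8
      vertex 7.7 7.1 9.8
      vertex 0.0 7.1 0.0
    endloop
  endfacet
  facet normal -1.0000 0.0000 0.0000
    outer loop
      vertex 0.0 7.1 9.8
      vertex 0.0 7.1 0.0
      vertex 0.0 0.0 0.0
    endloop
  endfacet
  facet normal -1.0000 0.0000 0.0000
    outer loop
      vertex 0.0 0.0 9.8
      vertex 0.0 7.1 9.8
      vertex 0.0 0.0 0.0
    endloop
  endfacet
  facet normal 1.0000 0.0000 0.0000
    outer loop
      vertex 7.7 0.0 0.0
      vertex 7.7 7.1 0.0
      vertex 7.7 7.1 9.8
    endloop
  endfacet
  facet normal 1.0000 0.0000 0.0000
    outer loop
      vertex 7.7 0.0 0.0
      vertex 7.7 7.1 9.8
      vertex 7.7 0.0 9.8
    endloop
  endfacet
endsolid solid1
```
; perimeter-only toolpath
G21 ; units = mm
G90 ; absolute positioning
G28 ; home
; layer 1
G0 Z2.5
G0 X0.0 Y0.0
G1 X7.7 Y0.0
G1 X7.7 Y7.1
G1 X0.0 Y7.1
G1 X0.0 Y0.0
; layer 2
G0 Z4.9
G0 X0.0 Y0.0
G1 X7.7 Y0.0
G1 X7.7 Y7.1
G1 X0.0 Y7.1
G1 X0.0 Y0.0
; layer 3
G0 Z7.4
G0 X0.0 Y0.0
G1 X7.7 Y0.0
G1 X7.7 Y7.1
G1 X0.0 Y7.1
G1 X0.0 Y0.0
; layer 4
G0 Z9.8
G0 X0.0 Y0.0
G1 X7.7 Y0.0
G1 X7.7 Y7.1
G1 X0.0 Y7.1
G1 X0.0 Y0.0
M2 ; end

The solid is a rectangular box, roughly 7.7 × 7.1 mm footprint and 9.8 mm tall. Slicing at Δz = 2.5 mm — 4 equal slices spanning the solid's height, so layer i sits at z = i·h/4 — gives 4 non-empty perimeters. Each is a 4-segment closed polygon; G0 lifts to the layer z and rapids to the start vertex, then G1 traces the edges.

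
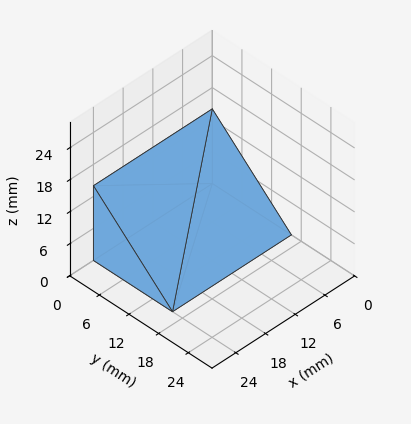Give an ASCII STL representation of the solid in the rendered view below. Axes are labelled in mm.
Reading the render: the shape is a wedge (ramp): 24 × 16 mm base, rising to 14 mm along the y=0 edge and sloping linearly to z=0 at y=16 (dimensions read to the nearest mm from the axis ticks). For the STL, each face is triangulated and given an outward normal.

solid part
  facet normal 0.0000 0.0000 -1.0000
    outer loop
      vertex 24.0 16.0 0.0
      vertex 24.0 0.0 0.0
      vertex 0.0 0.0 0.0
    endloop
  endfacet
  facet normal 0.0000 0.0000 -1.0000
    outer loop
      vertex 0.0 16.0 0.0
      vertex 24.0 16.0 0.0
      vertex 0.0 0.0 0.0
    endloop
  endfacet
  facet normal 0.0000 -1.0000 0.0000
    outer loop
      vertex 0.0 0.0 0.0
      vertex 24.0 0.0 0.0
      vertex 24.0 0.0 14.0
    endloop
  endfacet
  facet normal 0.0000 -1.0000 0.0000
    outer loop
      vertex 0.0 0.0 0.0
      vertex 24.0 0.0 14.0
      vertex 0.0 0.0 14.0
    endloop
  endfacet
  facet normal 0.0000 0.6585 0.7526
    outer loop
      vertex 0.0 0.0 14.0
      vertex 24.0 0.0 14.0
      vertex 24.0 16.0 0.0
    endloop
  endfacet
  facet normal 0.0000 0.6585 0.7526
    outer loop
      vertex 0.0 0.0 14.0
      vertex 24.0 16.0 0.0
      vertex 0.0 16.0 0.0
    endloop
  endfacet
  facet normal -1.0000 0.0000 0.0000
    outer loop
      vertex 0.0 0.0 14.0
      vertex 0.0 16.0 0.0
      vertex 0.0 0.0 0.0
    endloop
  endfacet
  facet normal 1.0000 0.0000 0.0000
    outer loop
      vertex 24.0 0.0 0.0
      vertex 24.0 16.0 0.0
      vertex 24.0 0.0 14.0
    endloop
  endfacet
endsolid part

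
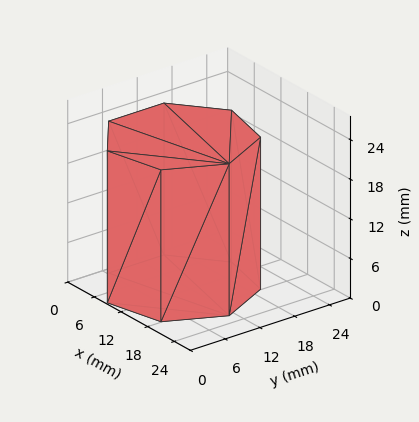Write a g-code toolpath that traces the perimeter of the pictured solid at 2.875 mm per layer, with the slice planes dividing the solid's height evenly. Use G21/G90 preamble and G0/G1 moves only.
Reading the render: the shape is a regular 7-sided prism (a cylinder approximated with 7 flat sides), circumscribed radius ≈ 11 mm, height ≈ 23 mm (dimensions read to the nearest mm from the axis ticks). For the g-code, the solid's height is divided into equal slices at the stated Δz and each level perimeter traced with G1 moves after a G0 lift.

; perimeter-only toolpath
G21 ; units = mm
G90 ; absolute positioning
G28 ; home
; layer 1
G0 Z2.875
G0 X22.000 Y11.000
G1 X17.858 Y19.600
G1 X8.552 Y21.724
G1 X1.089 Y15.773
G1 X1.089 Y6.227
G1 X8.552 Y0.276
G1 X17.858 Y2.400
G1 X22.000 Y11.000
; layer 2
G0 Z5.750
G0 X22.000 Y11.000
G1 X17.858 Y19.600
G1 X8.552 Y21.724
G1 X1.089 Y15.773
G1 X1.089 Y6.227
G1 X8.552 Y0.276
G1 X17.858 Y2.400
G1 X22.000 Y11.000
; layer 3
G0 Z8.625
G0 X22.000 Y11.000
G1 X17.858 Y19.600
G1 X8.552 Y21.724
G1 X1.089 Y15.773
G1 X1.089 Y6.227
G1 X8.552 Y0.276
G1 X17.858 Y2.400
G1 X22.000 Y11.000
; layer 4
G0 Z11.500
G0 X22.000 Y11.000
G1 X17.858 Y19.600
G1 X8.552 Y21.724
G1 X1.089 Y15.773
G1 X1.089 Y6.227
G1 X8.552 Y0.276
G1 X17.858 Y2.400
G1 X22.000 Y11.000
; layer 5
G0 Z14.375
G0 X22.000 Y11.000
G1 X17.858 Y19.600
G1 X8.552 Y21.724
G1 X1.089 Y15.773
G1 X1.089 Y6.227
G1 X8.552 Y0.276
G1 X17.858 Y2.400
G1 X22.000 Y11.000
; layer 6
G0 Z17.250
G0 X22.000 Y11.000
G1 X17.858 Y19.600
G1 X8.552 Y21.724
G1 X1.089 Y15.773
G1 X1.089 Y6.227
G1 X8.552 Y0.276
G1 X17.858 Y2.400
G1 X22.000 Y11.000
; layer 7
G0 Z20.125
G0 X22.000 Y11.000
G1 X17.858 Y19.600
G1 X8.552 Y21.724
G1 X1.089 Y15.773
G1 X1.089 Y6.227
G1 X8.552 Y0.276
G1 X17.858 Y2.400
G1 X22.000 Y11.000
; layer 8
G0 Z23.000
G0 X22.000 Y11.000
G1 X17.858 Y19.600
G1 X8.552 Y21.724
G1 X1.089 Y15.773
G1 X1.089 Y6.227
G1 X8.552 Y0.276
G1 X17.858 Y2.400
G1 X22.000 Y11.000
M2 ; end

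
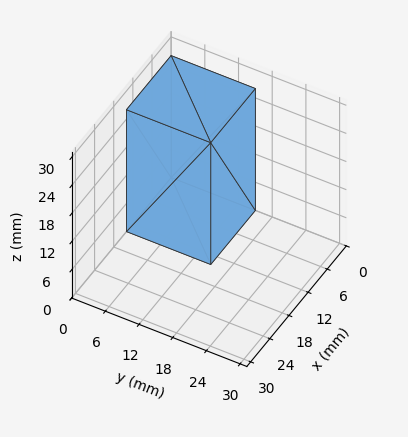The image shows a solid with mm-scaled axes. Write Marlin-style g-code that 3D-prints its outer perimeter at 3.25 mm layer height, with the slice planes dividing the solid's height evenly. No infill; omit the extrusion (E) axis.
Reading the render: the shape is a rectangular box, roughly 14 × 15 mm footprint and 26 mm tall (dimensions read to the nearest mm from the axis ticks). For the g-code, the solid's height is divided into equal slices at the stated Δz and each level perimeter traced with G1 moves after a G0 lift.

; perimeter-only toolpath
G21 ; units = mm
G90 ; absolute positioning
G28 ; home
; layer 1
G0 Z3.25
G0 X0.00 Y0.00
G1 X14.00 Y0.00
G1 X14.00 Y15.00
G1 X0.00 Y15.00
G1 X0.00 Y0.00
; layer 2
G0 Z6.50
G0 X0.00 Y0.00
G1 X14.00 Y0.00
G1 X14.00 Y15.00
G1 X0.00 Y15.00
G1 X0.00 Y0.00
; layer 3
G0 Z9.75
G0 X0.00 Y0.00
G1 X14.00 Y0.00
G1 X14.00 Y15.00
G1 X0.00 Y15.00
G1 X0.00 Y0.00
; layer 4
G0 Z13.00
G0 X0.00 Y0.00
G1 X14.00 Y0.00
G1 X14.00 Y15.00
G1 X0.00 Y15.00
G1 X0.00 Y0.00
; layer 5
G0 Z16.25
G0 X0.00 Y0.00
G1 X14.00 Y0.00
G1 X14.00 Y15.00
G1 X0.00 Y15.00
G1 X0.00 Y0.00
; layer 6
G0 Z19.50
G0 X0.00 Y0.00
G1 X14.00 Y0.00
G1 X14.00 Y15.00
G1 X0.00 Y15.00
G1 X0.00 Y0.00
; layer 7
G0 Z22.75
G0 X0.00 Y0.00
G1 X14.00 Y0.00
G1 X14.00 Y15.00
G1 X0.00 Y15.00
G1 X0.00 Y0.00
; layer 8
G0 Z26.00
G0 X0.00 Y0.00
G1 X14.00 Y0.00
G1 X14.00 Y15.00
G1 X0.00 Y15.00
G1 X0.00 Y0.00
M2 ; end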